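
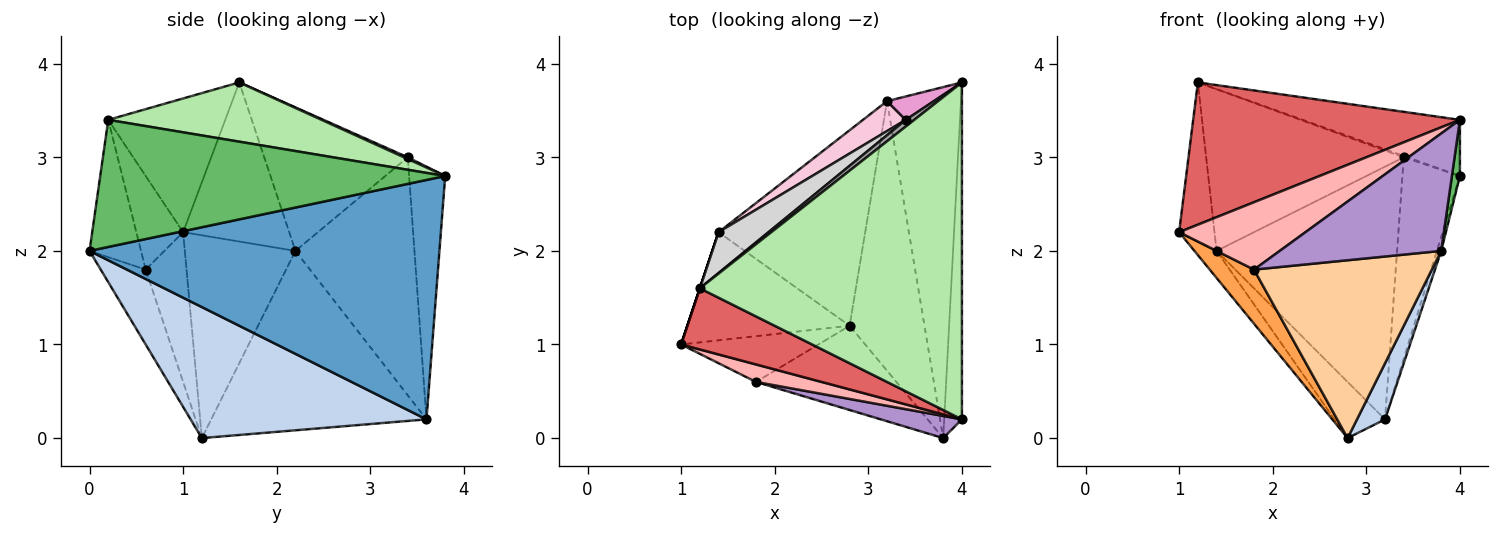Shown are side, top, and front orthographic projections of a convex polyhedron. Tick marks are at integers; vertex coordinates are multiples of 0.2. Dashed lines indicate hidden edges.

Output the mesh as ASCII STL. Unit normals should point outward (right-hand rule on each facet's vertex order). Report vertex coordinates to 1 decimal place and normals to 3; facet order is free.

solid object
 facet normal 0.955 0.012 -0.295
  outer loop
   vertex 3.2 3.6 0.2
   vertex 4.0 3.8 2.8
   vertex 3.8 0.0 2.0
  endloop
 endfacet
 facet normal 0.864 -0.103 -0.494
  outer loop
   vertex 3.2 3.6 0.2
   vertex 3.8 0.0 2.0
   vertex 2.8 1.2 0.0
  endloop
 endfacet
 facet normal -0.576 -0.624 -0.528
  outer loop
   vertex 1.8 0.6 1.8
   vertex 1.0 1.0 2.2
   vertex 2.8 1.2 0.0
  endloop
 endfacet
 facet normal -0.223 -0.881 -0.417
  outer loop
   vertex 1.8 0.6 1.8
   vertex 2.8 1.2 0.0
   vertex 3.8 0.0 2.0
  endloop
 endfacet
 facet normal 0.990 -0.023 -0.138
  outer loop
   vertex 4.0 0.2 3.4
   vertex 3.8 0.0 2.0
   vertex 4.0 3.8 2.8
  endloop
 endfacet
 facet normal 0.218 0.160 0.963
  outer loop
   vertex 4.0 0.2 3.4
   vertex 4.0 3.8 2.8
   vertex 1.2 1.6 3.8
  endloop
 endfacet
 facet normal -0.374 -0.852 0.366
  outer loop
   vertex 4.0 0.2 3.4
   vertex 1.2 1.6 3.8
   vertex 1.0 1.0 2.2
  endloop
 endfacet
 facet normal -0.337 -0.911 0.236
  outer loop
   vertex 4.0 0.2 3.4
   vertex 1.0 1.0 2.2
   vertex 1.8 0.6 1.8
  endloop
 endfacet
 facet normal -0.299 -0.938 0.177
  outer loop
   vertex 4.0 0.2 3.4
   vertex 1.8 0.6 1.8
   vertex 3.8 0.0 2.0
  endloop
 endfacet
 facet normal -0.772 0.154 -0.617
  outer loop
   vertex 1.4 2.2 2.0
   vertex 2.8 1.2 0.0
   vertex 1.0 1.0 2.2
  endloop
 endfacet
 facet normal -0.762 0.179 -0.623
  outer loop
   vertex 1.4 2.2 2.0
   vertex 3.2 3.6 0.2
   vertex 2.8 1.2 0.0
  endloop
 endfacet
 facet normal -0.949 0.316 0.000
  outer loop
   vertex 1.4 2.2 2.0
   vertex 1.0 1.0 2.2
   vertex 1.2 1.6 3.8
  endloop
 endfacet
 facet normal -0.529 0.843 0.098
  outer loop
   vertex 3.4 3.4 3.0
   vertex 4.0 3.8 2.8
   vertex 3.2 3.6 0.2
  endloop
 endfacet
 facet normal -0.548 0.831 0.098
  outer loop
   vertex 3.4 3.4 3.0
   vertex 3.2 3.6 0.2
   vertex 1.4 2.2 2.0
  endloop
 endfacet
 facet normal 0.192 0.192 0.962
  outer loop
   vertex 3.4 3.4 3.0
   vertex 1.2 1.6 3.8
   vertex 4.0 3.8 2.8
  endloop
 endfacet
 facet normal -0.576 0.793 0.200
  outer loop
   vertex 3.4 3.4 3.0
   vertex 1.4 2.2 2.0
   vertex 1.2 1.6 3.8
  endloop
 endfacet
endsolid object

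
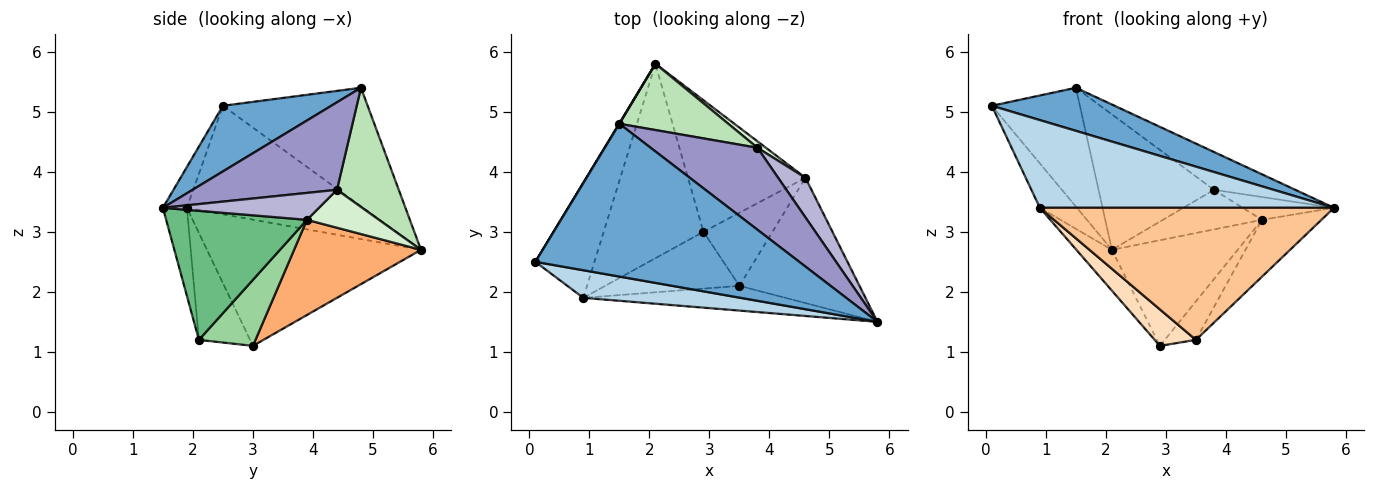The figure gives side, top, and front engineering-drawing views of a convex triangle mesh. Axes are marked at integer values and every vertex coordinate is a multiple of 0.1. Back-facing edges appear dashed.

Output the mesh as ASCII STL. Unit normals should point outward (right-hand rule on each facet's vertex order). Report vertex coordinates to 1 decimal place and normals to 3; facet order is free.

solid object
 facet normal 0.233 -0.264 0.936
  outer loop
   vertex 1.5 4.8 5.4
   vertex 0.1 2.5 5.1
   vertex 5.8 1.5 3.4
  endloop
 endfacet
 facet normal -0.854 0.520 0.003
  outer loop
   vertex 1.5 4.8 5.4
   vertex 2.1 5.8 2.7
   vertex 0.1 2.5 5.1
  endloop
 endfacet
 facet normal -0.078 -0.951 0.299
  outer loop
   vertex 0.9 1.9 3.4
   vertex 5.8 1.5 3.4
   vertex 0.1 2.5 5.1
  endloop
 endfacet
 facet normal -0.864 0.181 -0.470
  outer loop
   vertex 0.9 1.9 3.4
   vertex 0.1 2.5 5.1
   vertex 2.1 5.8 2.7
  endloop
 endfacet
 facet normal -0.778 0.129 -0.615
  outer loop
   vertex 0.9 1.9 3.4
   vertex 2.1 5.8 2.7
   vertex 2.9 3.0 1.1
  endloop
 endfacet
 facet normal 0.534 0.529 -0.659
  outer loop
   vertex 4.6 3.9 3.2
   vertex 2.9 3.0 1.1
   vertex 2.1 5.8 2.7
  endloop
 endfacet
 facet normal -0.080 -0.980 -0.184
  outer loop
   vertex 3.5 2.1 1.2
   vertex 5.8 1.5 3.4
   vertex 0.9 1.9 3.4
  endloop
 endfacet
 facet normal -0.557 -0.449 -0.699
  outer loop
   vertex 3.5 2.1 1.2
   vertex 0.9 1.9 3.4
   vertex 2.9 3.0 1.1
  endloop
 endfacet
 facet normal 0.699 0.296 -0.651
  outer loop
   vertex 3.5 2.1 1.2
   vertex 4.6 3.9 3.2
   vertex 5.8 1.5 3.4
  endloop
 endfacet
 facet normal 0.646 0.356 -0.675
  outer loop
   vertex 3.5 2.1 1.2
   vertex 2.9 3.0 1.1
   vertex 4.6 3.9 3.2
  endloop
 endfacet
 facet normal 0.434 0.809 0.396
  outer loop
   vertex 3.8 4.4 3.7
   vertex 2.1 5.8 2.7
   vertex 1.5 4.8 5.4
  endloop
 endfacet
 facet normal 0.583 0.802 0.131
  outer loop
   vertex 3.8 4.4 3.7
   vertex 4.6 3.9 3.2
   vertex 2.1 5.8 2.7
  endloop
 endfacet
 facet normal 0.597 0.336 0.728
  outer loop
   vertex 3.8 4.4 3.7
   vertex 1.5 4.8 5.4
   vertex 5.8 1.5 3.4
  endloop
 endfacet
 facet normal 0.649 0.380 0.659
  outer loop
   vertex 3.8 4.4 3.7
   vertex 5.8 1.5 3.4
   vertex 4.6 3.9 3.2
  endloop
 endfacet
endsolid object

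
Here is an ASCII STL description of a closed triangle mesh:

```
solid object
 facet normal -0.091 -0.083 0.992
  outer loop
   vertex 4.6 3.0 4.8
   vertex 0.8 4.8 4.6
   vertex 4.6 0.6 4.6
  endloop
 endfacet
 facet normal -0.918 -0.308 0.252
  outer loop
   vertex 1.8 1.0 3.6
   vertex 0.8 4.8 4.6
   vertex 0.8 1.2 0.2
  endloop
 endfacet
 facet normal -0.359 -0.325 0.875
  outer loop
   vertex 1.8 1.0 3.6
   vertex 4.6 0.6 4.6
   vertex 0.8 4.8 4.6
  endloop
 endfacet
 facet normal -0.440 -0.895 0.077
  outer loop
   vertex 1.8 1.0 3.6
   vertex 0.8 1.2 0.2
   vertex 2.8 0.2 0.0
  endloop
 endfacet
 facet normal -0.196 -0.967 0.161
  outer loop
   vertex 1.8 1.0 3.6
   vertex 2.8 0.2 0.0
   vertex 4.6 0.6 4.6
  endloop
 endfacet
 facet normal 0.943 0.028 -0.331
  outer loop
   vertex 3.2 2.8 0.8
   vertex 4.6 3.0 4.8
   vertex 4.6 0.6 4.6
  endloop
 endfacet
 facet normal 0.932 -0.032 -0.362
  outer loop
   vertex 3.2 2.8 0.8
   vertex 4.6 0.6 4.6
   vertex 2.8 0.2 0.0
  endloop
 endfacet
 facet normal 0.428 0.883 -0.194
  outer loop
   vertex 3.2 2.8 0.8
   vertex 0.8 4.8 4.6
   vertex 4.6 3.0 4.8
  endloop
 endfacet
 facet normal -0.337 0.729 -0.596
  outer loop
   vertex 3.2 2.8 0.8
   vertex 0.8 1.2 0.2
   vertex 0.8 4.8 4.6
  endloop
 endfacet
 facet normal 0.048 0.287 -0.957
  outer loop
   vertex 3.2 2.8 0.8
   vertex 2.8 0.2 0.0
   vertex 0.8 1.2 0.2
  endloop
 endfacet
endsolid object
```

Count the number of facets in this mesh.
10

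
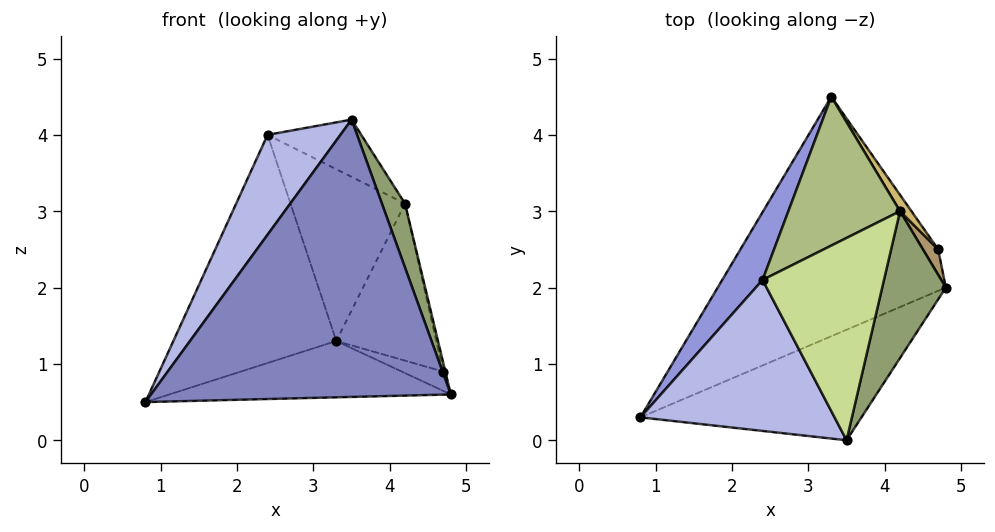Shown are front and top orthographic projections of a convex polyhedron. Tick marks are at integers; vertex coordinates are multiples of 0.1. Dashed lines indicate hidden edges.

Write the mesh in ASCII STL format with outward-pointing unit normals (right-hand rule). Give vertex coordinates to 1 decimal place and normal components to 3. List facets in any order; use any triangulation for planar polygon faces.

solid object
 facet normal -0.073 0.228 -0.971
  outer loop
   vertex 3.3 4.5 1.3
   vertex 4.8 2.0 0.6
   vertex 0.8 0.3 0.5
  endloop
 endfacet
 facet normal 0.375 -0.861 -0.343
  outer loop
   vertex 3.5 0.0 4.2
   vertex 0.8 0.3 0.5
   vertex 4.8 2.0 0.6
  endloop
 endfacet
 facet normal -0.862 0.486 0.144
  outer loop
   vertex 2.4 2.1 4.0
   vertex 3.3 4.5 1.3
   vertex 0.8 0.3 0.5
  endloop
 endfacet
 facet normal -0.769 -0.352 0.533
  outer loop
   vertex 2.4 2.1 4.0
   vertex 0.8 0.3 0.5
   vertex 3.5 0.0 4.2
  endloop
 endfacet
 facet normal 0.953 -0.121 0.277
  outer loop
   vertex 4.2 3.0 3.1
   vertex 3.5 0.0 4.2
   vertex 4.8 2.0 0.6
  endloop
 endfacet
 facet normal -0.050 0.755 0.654
  outer loop
   vertex 4.2 3.0 3.1
   vertex 3.3 4.5 1.3
   vertex 2.4 2.1 4.0
  endloop
 endfacet
 facet normal 0.326 0.257 0.910
  outer loop
   vertex 4.2 3.0 3.1
   vertex 2.4 2.1 4.0
   vertex 3.5 0.0 4.2
  endloop
 endfacet
 facet normal 0.537 0.510 -0.672
  outer loop
   vertex 4.7 2.5 0.9
   vertex 4.8 2.0 0.6
   vertex 3.3 4.5 1.3
  endloop
 endfacet
 facet normal 0.976 0.072 0.205
  outer loop
   vertex 4.7 2.5 0.9
   vertex 4.2 3.0 3.1
   vertex 4.8 2.0 0.6
  endloop
 endfacet
 facet normal 0.823 0.565 0.059
  outer loop
   vertex 4.7 2.5 0.9
   vertex 3.3 4.5 1.3
   vertex 4.2 3.0 3.1
  endloop
 endfacet
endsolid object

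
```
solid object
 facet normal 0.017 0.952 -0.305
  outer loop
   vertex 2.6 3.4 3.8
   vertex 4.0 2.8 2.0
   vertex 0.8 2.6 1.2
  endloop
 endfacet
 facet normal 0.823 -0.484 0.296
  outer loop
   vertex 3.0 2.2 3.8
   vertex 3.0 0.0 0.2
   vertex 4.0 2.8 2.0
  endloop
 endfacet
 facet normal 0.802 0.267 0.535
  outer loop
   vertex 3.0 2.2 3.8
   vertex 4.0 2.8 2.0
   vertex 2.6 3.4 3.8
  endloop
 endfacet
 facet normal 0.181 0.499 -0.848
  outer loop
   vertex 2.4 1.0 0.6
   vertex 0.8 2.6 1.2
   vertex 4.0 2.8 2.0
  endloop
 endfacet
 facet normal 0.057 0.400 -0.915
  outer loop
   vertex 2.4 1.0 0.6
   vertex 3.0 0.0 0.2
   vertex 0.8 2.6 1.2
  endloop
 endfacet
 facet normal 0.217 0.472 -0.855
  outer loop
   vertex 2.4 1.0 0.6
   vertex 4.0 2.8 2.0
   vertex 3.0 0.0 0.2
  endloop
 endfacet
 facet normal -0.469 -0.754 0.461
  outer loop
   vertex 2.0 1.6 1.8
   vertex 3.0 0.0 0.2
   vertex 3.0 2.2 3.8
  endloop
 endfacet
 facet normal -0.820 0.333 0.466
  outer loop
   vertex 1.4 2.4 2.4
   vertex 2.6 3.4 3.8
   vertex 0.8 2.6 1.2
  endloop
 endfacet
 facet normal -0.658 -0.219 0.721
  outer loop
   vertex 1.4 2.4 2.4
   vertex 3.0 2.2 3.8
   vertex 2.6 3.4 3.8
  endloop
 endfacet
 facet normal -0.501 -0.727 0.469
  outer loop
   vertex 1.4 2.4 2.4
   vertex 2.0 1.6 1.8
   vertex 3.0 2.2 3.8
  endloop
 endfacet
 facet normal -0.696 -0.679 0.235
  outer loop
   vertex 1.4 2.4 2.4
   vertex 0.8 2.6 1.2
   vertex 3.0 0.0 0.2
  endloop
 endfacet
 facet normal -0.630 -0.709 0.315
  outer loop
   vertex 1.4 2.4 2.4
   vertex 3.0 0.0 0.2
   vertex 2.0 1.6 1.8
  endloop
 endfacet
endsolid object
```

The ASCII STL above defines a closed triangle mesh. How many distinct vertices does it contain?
8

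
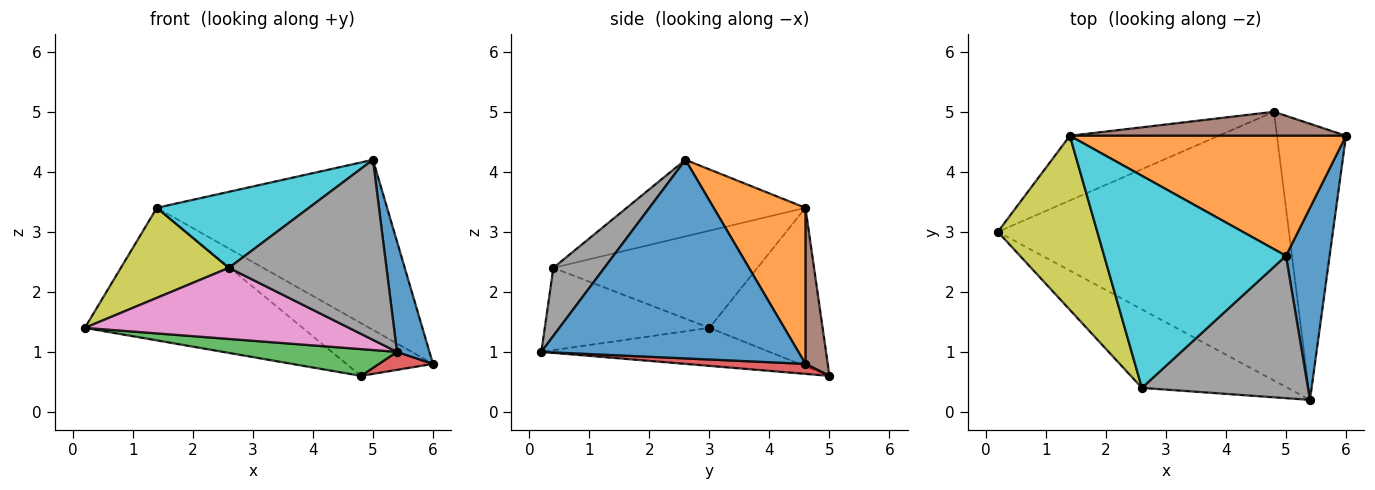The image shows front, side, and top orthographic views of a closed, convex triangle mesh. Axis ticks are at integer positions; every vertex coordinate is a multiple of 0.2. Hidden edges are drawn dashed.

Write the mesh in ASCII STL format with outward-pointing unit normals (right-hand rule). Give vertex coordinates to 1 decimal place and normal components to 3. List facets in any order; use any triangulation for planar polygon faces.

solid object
 facet normal 0.969 -0.122 0.213
  outer loop
   vertex 5.0 2.6 4.2
   vertex 5.4 0.2 1.0
   vertex 6.0 4.6 0.8
  endloop
 endfacet
 facet normal 0.310 0.777 0.548
  outer loop
   vertex 1.4 4.6 3.4
   vertex 5.0 2.6 4.2
   vertex 6.0 4.6 0.8
  endloop
 endfacet
 facet normal -0.129 -0.098 -0.987
  outer loop
   vertex 4.8 5.0 0.6
   vertex 5.4 0.2 1.0
   vertex 0.2 3.0 1.4
  endloop
 endfacet
 facet normal 0.143 -0.064 -0.988
  outer loop
   vertex 4.8 5.0 0.6
   vertex 6.0 4.6 0.8
   vertex 5.4 0.2 1.0
  endloop
 endfacet
 facet normal -0.423 0.814 -0.397
  outer loop
   vertex 4.8 5.0 0.6
   vertex 0.2 3.0 1.4
   vertex 1.4 4.6 3.4
  endloop
 endfacet
 facet normal 0.228 0.886 0.404
  outer loop
   vertex 4.8 5.0 0.6
   vertex 1.4 4.6 3.4
   vertex 6.0 4.6 0.8
  endloop
 endfacet
 facet normal -0.386 -0.619 -0.684
  outer loop
   vertex 2.6 0.4 2.4
   vertex 0.2 3.0 1.4
   vertex 5.4 0.2 1.0
  endloop
 endfacet
 facet normal 0.246 -0.760 0.601
  outer loop
   vertex 2.6 0.4 2.4
   vertex 5.4 0.2 1.0
   vertex 5.0 2.6 4.2
  endloop
 endfacet
 facet normal -0.655 -0.347 0.671
  outer loop
   vertex 2.6 0.4 2.4
   vertex 1.4 4.6 3.4
   vertex 0.2 3.0 1.4
  endloop
 endfacet
 facet normal -0.369 -0.314 0.875
  outer loop
   vertex 2.6 0.4 2.4
   vertex 5.0 2.6 4.2
   vertex 1.4 4.6 3.4
  endloop
 endfacet
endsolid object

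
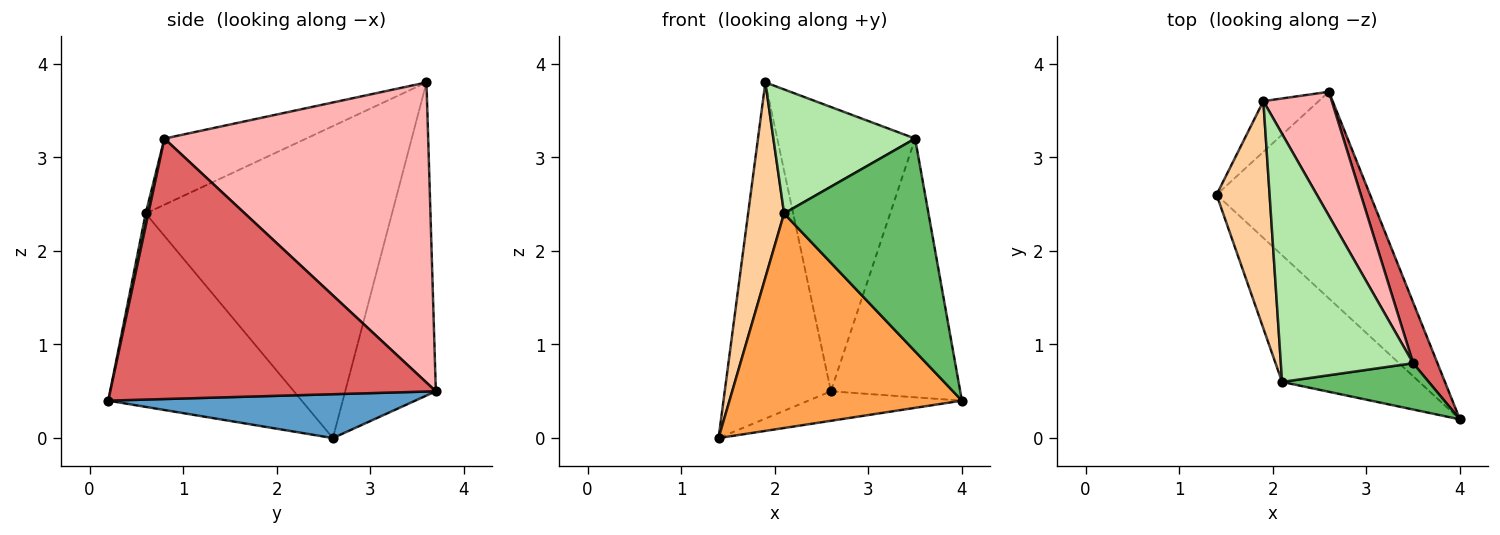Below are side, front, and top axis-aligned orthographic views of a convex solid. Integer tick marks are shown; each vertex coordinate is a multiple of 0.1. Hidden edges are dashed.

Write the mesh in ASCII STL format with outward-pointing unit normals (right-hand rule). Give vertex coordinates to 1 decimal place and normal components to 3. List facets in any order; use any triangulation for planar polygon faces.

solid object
 facet normal 0.272 0.136 -0.953
  outer loop
   vertex 2.6 3.7 0.5
   vertex 4.0 0.2 0.4
   vertex 1.4 2.6 0.0
  endloop
 endfacet
 facet normal -0.645 0.756 -0.114
  outer loop
   vertex 1.9 3.6 3.8
   vertex 2.6 3.7 0.5
   vertex 1.4 2.6 0.0
  endloop
 endfacet
 facet normal -0.582 -0.700 -0.413
  outer loop
   vertex 2.1 0.6 2.4
   vertex 1.4 2.6 0.0
   vertex 4.0 0.2 0.4
  endloop
 endfacet
 facet normal -0.976 -0.142 0.166
  outer loop
   vertex 2.1 0.6 2.4
   vertex 1.9 3.6 3.8
   vertex 1.4 2.6 0.0
  endloop
 endfacet
 facet normal 0.018 -0.977 0.213
  outer loop
   vertex 3.5 0.8 3.2
   vertex 2.1 0.6 2.4
   vertex 4.0 0.2 0.4
  endloop
 endfacet
 facet normal -0.408 -0.408 0.816
  outer loop
   vertex 3.5 0.8 3.2
   vertex 1.9 3.6 3.8
   vertex 2.1 0.6 2.4
  endloop
 endfacet
 facet normal 0.926 0.368 0.087
  outer loop
   vertex 3.5 0.8 3.2
   vertex 4.0 0.2 0.4
   vertex 2.6 3.7 0.5
  endloop
 endfacet
 facet normal 0.869 0.454 0.198
  outer loop
   vertex 3.5 0.8 3.2
   vertex 2.6 3.7 0.5
   vertex 1.9 3.6 3.8
  endloop
 endfacet
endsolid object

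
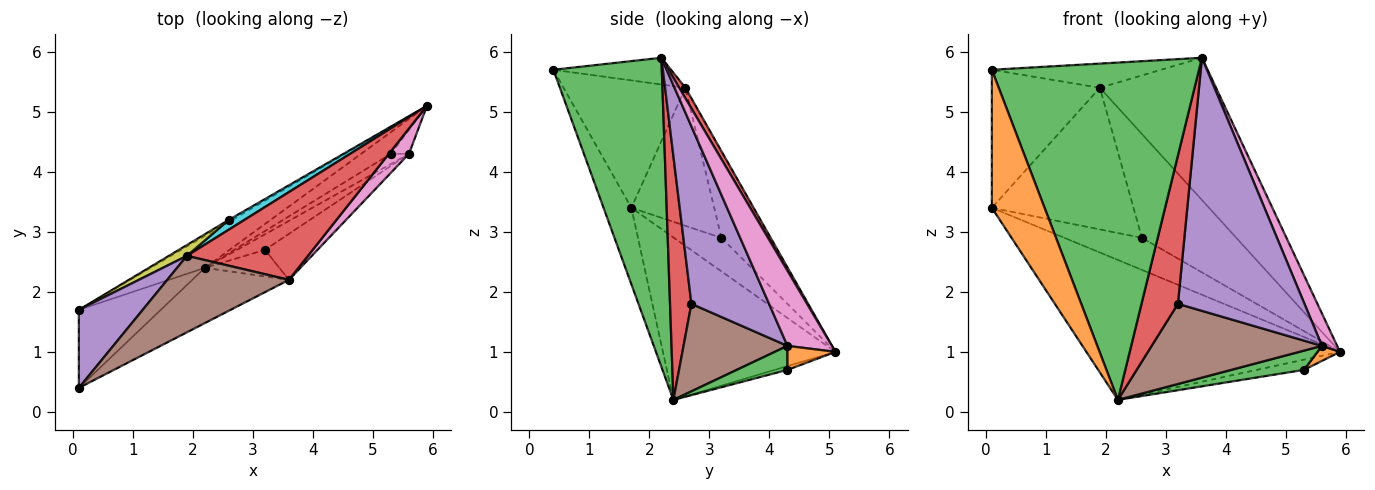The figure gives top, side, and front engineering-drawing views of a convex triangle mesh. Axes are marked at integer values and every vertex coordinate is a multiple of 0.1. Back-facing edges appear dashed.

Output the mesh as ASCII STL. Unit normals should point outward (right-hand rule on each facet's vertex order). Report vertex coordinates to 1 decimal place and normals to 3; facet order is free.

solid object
 facet normal -0.553 0.812 -0.185
  outer loop
   vertex 2.2 2.4 0.2
   vertex 0.1 1.7 3.4
   vertex 5.9 5.1 1.0
  endloop
 endfacet
 facet normal -0.418 -0.791 -0.447
  outer loop
   vertex 0.1 0.4 5.7
   vertex 0.1 1.7 3.4
   vertex 2.2 2.4 0.2
  endloop
 endfacet
 facet normal 0.459 -0.877 -0.144
  outer loop
   vertex 0.1 0.4 5.7
   vertex 2.2 2.4 0.2
   vertex 3.6 2.2 5.9
  endloop
 endfacet
 facet normal 0.046 0.850 0.525
  outer loop
   vertex 1.9 2.6 5.4
   vertex 3.6 2.2 5.9
   vertex 5.9 5.1 1.0
  endloop
 endfacet
 facet normal -0.701 0.621 0.351
  outer loop
   vertex 1.9 2.6 5.4
   vertex 0.1 1.7 3.4
   vertex 0.1 0.4 5.7
  endloop
 endfacet
 facet normal -0.205 0.295 0.933
  outer loop
   vertex 1.9 2.6 5.4
   vertex 0.1 0.4 5.7
   vertex 3.6 2.2 5.9
  endloop
 endfacet
 facet normal 0.917 -0.313 0.245
  outer loop
   vertex 5.6 4.3 1.1
   vertex 5.9 5.1 1.0
   vertex 3.6 2.2 5.9
  endloop
 endfacet
 facet normal -0.522 0.851 -0.055
  outer loop
   vertex 2.6 3.2 2.9
   vertex 5.9 5.1 1.0
   vertex 0.1 1.7 3.4
  endloop
 endfacet
 facet normal -0.504 0.861 0.066
  outer loop
   vertex 2.6 3.2 2.9
   vertex 0.1 1.7 3.4
   vertex 1.9 2.6 5.4
  endloop
 endfacet
 facet normal -0.461 0.884 0.083
  outer loop
   vertex 2.6 3.2 2.9
   vertex 1.9 2.6 5.4
   vertex 5.9 5.1 1.0
  endloop
 endfacet
 facet normal -0.114 0.423 -0.899
  outer loop
   vertex 5.3 4.3 0.7
   vertex 2.2 2.4 0.2
   vertex 5.9 5.1 1.0
  endloop
 endfacet
 facet normal 0.749 -0.351 -0.562
  outer loop
   vertex 5.3 4.3 0.7
   vertex 5.9 5.1 1.0
   vertex 5.6 4.3 1.1
  endloop
 endfacet
 facet normal 0.526 -0.754 -0.394
  outer loop
   vertex 5.3 4.3 0.7
   vertex 5.6 4.3 1.1
   vertex 2.2 2.4 0.2
  endloop
 endfacet
 facet normal 0.500 -0.852 -0.153
  outer loop
   vertex 3.2 2.7 1.8
   vertex 3.6 2.2 5.9
   vertex 2.2 2.4 0.2
  endloop
 endfacet
 facet normal 0.517 -0.842 -0.153
  outer loop
   vertex 3.2 2.7 1.8
   vertex 5.6 4.3 1.1
   vertex 3.6 2.2 5.9
  endloop
 endfacet
 facet normal 0.514 -0.842 -0.163
  outer loop
   vertex 3.2 2.7 1.8
   vertex 2.2 2.4 0.2
   vertex 5.6 4.3 1.1
  endloop
 endfacet
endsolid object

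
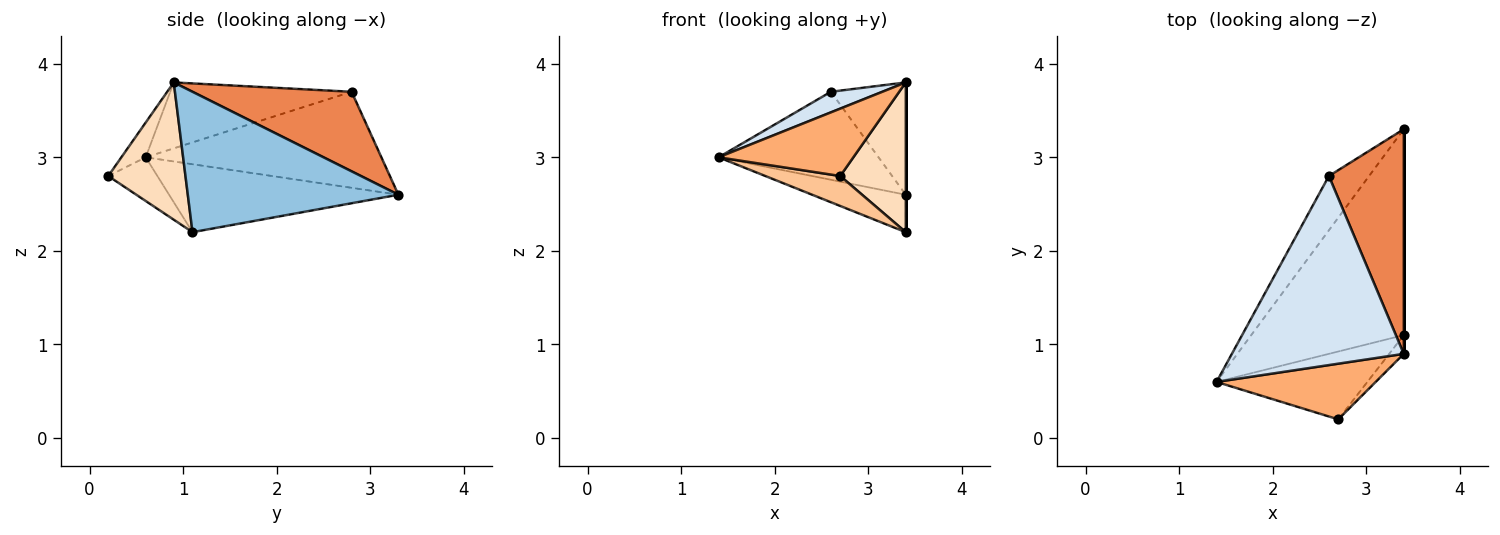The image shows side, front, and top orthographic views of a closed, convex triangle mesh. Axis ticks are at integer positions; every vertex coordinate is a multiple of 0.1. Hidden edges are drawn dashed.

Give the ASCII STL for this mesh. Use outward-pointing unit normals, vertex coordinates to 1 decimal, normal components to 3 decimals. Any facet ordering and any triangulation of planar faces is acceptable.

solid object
 facet normal -0.401 0.164 -0.901
  outer loop
   vertex 3.4 1.1 2.2
   vertex 1.4 0.6 3.0
   vertex 3.4 3.3 2.6
  endloop
 endfacet
 facet normal 1.000 0.000 0.000
  outer loop
   vertex 3.4 1.1 2.2
   vertex 3.4 3.3 2.6
   vertex 3.4 0.9 3.8
  endloop
 endfacet
 facet normal -0.782 0.531 -0.327
  outer loop
   vertex 2.6 2.8 3.7
   vertex 3.4 3.3 2.6
   vertex 1.4 0.6 3.0
  endloop
 endfacet
 facet normal -0.356 -0.101 0.929
  outer loop
   vertex 2.6 2.8 3.7
   vertex 1.4 0.6 3.0
   vertex 3.4 0.9 3.8
  endloop
 endfacet
 facet normal 0.689 0.324 0.648
  outer loop
   vertex 2.6 2.8 3.7
   vertex 3.4 0.9 3.8
   vertex 3.4 3.3 2.6
  endloop
 endfacet
 facet normal -0.138 -0.763 0.631
  outer loop
   vertex 2.7 0.2 2.8
   vertex 3.4 0.9 3.8
   vertex 1.4 0.6 3.0
  endloop
 endfacet
 facet normal -0.256 -0.390 -0.884
  outer loop
   vertex 2.7 0.2 2.8
   vertex 1.4 0.6 3.0
   vertex 3.4 1.1 2.2
  endloop
 endfacet
 facet normal 0.760 -0.645 -0.081
  outer loop
   vertex 2.7 0.2 2.8
   vertex 3.4 1.1 2.2
   vertex 3.4 0.9 3.8
  endloop
 endfacet
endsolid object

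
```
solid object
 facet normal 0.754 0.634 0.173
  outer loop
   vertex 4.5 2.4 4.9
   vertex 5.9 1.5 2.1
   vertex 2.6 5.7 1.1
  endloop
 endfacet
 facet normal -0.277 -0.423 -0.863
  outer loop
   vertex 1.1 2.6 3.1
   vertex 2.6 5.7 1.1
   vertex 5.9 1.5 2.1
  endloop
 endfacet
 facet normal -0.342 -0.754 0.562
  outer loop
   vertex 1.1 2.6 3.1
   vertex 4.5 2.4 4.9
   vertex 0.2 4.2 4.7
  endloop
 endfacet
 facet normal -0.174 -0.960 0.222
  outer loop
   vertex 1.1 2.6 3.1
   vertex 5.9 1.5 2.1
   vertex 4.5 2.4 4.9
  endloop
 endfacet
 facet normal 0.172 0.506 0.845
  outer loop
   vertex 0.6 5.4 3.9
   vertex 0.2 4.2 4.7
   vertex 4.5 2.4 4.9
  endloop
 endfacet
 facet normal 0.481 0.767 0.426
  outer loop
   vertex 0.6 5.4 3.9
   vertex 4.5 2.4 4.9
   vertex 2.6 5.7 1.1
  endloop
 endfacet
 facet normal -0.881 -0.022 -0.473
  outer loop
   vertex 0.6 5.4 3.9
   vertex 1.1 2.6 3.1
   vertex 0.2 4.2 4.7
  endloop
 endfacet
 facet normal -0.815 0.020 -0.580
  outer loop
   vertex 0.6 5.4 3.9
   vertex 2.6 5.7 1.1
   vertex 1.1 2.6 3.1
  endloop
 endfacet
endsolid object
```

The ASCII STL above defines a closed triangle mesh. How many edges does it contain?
12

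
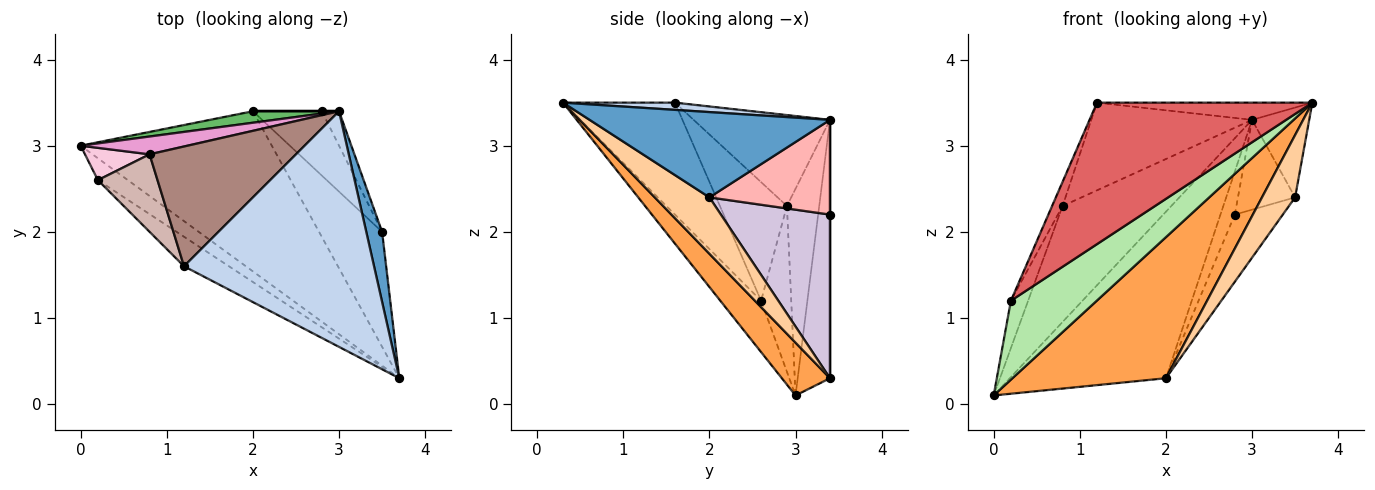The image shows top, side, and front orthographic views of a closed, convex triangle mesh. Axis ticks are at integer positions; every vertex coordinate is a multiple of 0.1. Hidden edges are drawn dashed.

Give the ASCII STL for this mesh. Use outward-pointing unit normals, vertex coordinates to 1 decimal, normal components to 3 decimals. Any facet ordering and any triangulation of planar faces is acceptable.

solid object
 facet normal 0.957 0.228 0.178
  outer loop
   vertex 3.5 2.0 2.4
   vertex 3.0 3.4 3.3
   vertex 3.7 0.3 3.5
  endloop
 endfacet
 facet normal 0.038 0.073 0.997
  outer loop
   vertex 1.2 1.6 3.5
   vertex 3.7 0.3 3.5
   vertex 3.0 3.4 3.3
  endloop
 endfacet
 facet normal 0.203 -0.647 -0.735
  outer loop
   vertex 2.0 3.4 0.3
   vertex 3.7 0.3 3.5
   vertex 0.0 3.0 0.1
  endloop
 endfacet
 facet normal 0.618 -0.375 -0.691
  outer loop
   vertex 2.0 3.4 0.3
   vertex 3.5 2.0 2.4
   vertex 3.7 0.3 3.5
  endloop
 endfacet
 facet normal -0.202 0.977 0.067
  outer loop
   vertex 2.0 3.4 0.3
   vertex 0.0 3.0 0.1
   vertex 3.0 3.4 3.3
  endloop
 endfacet
 facet normal -0.416 -0.876 -0.243
  outer loop
   vertex 0.2 2.6 1.2
   vertex 0.0 3.0 0.1
   vertex 3.7 0.3 3.5
  endloop
 endfacet
 facet normal -0.454 -0.872 -0.182
  outer loop
   vertex 0.2 2.6 1.2
   vertex 3.7 0.3 3.5
   vertex 1.2 1.6 3.5
  endloop
 endfacet
 facet normal 0.892 0.423 -0.162
  outer loop
   vertex 2.8 3.4 2.2
   vertex 3.0 3.4 3.3
   vertex 3.5 2.0 2.4
  endloop
 endfacet
 facet normal 0.000 1.000 0.000
  outer loop
   vertex 2.8 3.4 2.2
   vertex 2.0 3.4 0.3
   vertex 3.0 3.4 3.3
  endloop
 endfacet
 facet normal 0.854 0.376 -0.360
  outer loop
   vertex 2.8 3.4 2.2
   vertex 3.5 2.0 2.4
   vertex 2.0 3.4 0.3
  endloop
 endfacet
 facet normal -0.448 0.528 0.721
  outer loop
   vertex 0.8 2.9 2.3
   vertex 1.2 1.6 3.5
   vertex 3.0 3.4 3.3
  endloop
 endfacet
 facet normal -0.885 0.138 0.445
  outer loop
   vertex 0.8 2.9 2.3
   vertex 0.2 2.6 1.2
   vertex 1.2 1.6 3.5
  endloop
 endfacet
 facet normal -0.282 0.948 0.146
  outer loop
   vertex 0.8 2.9 2.3
   vertex 3.0 3.4 3.3
   vertex 0.0 3.0 0.1
  endloop
 endfacet
 facet normal -0.822 0.470 0.320
  outer loop
   vertex 0.8 2.9 2.3
   vertex 0.0 3.0 0.1
   vertex 0.2 2.6 1.2
  endloop
 endfacet
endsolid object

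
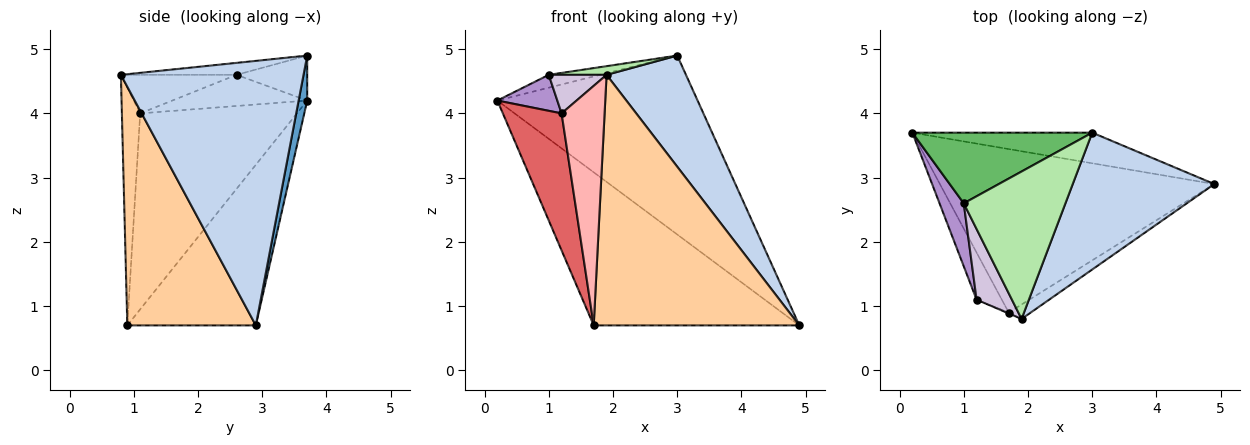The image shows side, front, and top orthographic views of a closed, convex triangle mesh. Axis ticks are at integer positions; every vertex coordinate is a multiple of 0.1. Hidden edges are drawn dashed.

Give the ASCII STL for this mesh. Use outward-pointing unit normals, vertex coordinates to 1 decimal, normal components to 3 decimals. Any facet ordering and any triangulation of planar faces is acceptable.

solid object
 facet normal 0.042 0.985 -0.169
  outer loop
   vertex 3.0 3.7 4.9
   vertex 4.9 2.9 0.7
   vertex 0.2 3.7 4.2
  endloop
 endfacet
 facet normal 0.823 -0.358 0.441
  outer loop
   vertex 3.0 3.7 4.9
   vertex 1.9 0.8 4.6
   vertex 4.9 2.9 0.7
  endloop
 endfacet
 facet normal -0.393 0.629 -0.671
  outer loop
   vertex 1.7 0.9 0.7
   vertex 0.2 3.7 4.2
   vertex 4.9 2.9 0.7
  endloop
 endfacet
 facet normal 0.529 -0.847 -0.049
  outer loop
   vertex 1.7 0.9 0.7
   vertex 4.9 2.9 0.7
   vertex 1.9 0.8 4.6
  endloop
 endfacet
 facet normal -0.239 0.174 0.955
  outer loop
   vertex 1.0 2.6 4.6
   vertex 3.0 3.7 4.9
   vertex 0.2 3.7 4.2
  endloop
 endfacet
 facet normal -0.117 -0.058 0.991
  outer loop
   vertex 1.0 2.6 4.6
   vertex 1.9 0.8 4.6
   vertex 3.0 3.7 4.9
  endloop
 endfacet
 facet normal -0.930 -0.348 -0.120
  outer loop
   vertex 1.2 1.1 4.0
   vertex 0.2 3.7 4.2
   vertex 1.7 0.9 0.7
  endloop
 endfacet
 facet normal -0.391 -0.920 -0.004
  outer loop
   vertex 1.2 1.1 4.0
   vertex 1.7 0.9 0.7
   vertex 1.9 0.8 4.6
  endloop
 endfacet
 facet normal -0.745 -0.331 0.579
  outer loop
   vertex 1.2 1.1 4.0
   vertex 1.0 2.6 4.6
   vertex 0.2 3.7 4.2
  endloop
 endfacet
 facet normal -0.692 -0.346 0.634
  outer loop
   vertex 1.2 1.1 4.0
   vertex 1.9 0.8 4.6
   vertex 1.0 2.6 4.6
  endloop
 endfacet
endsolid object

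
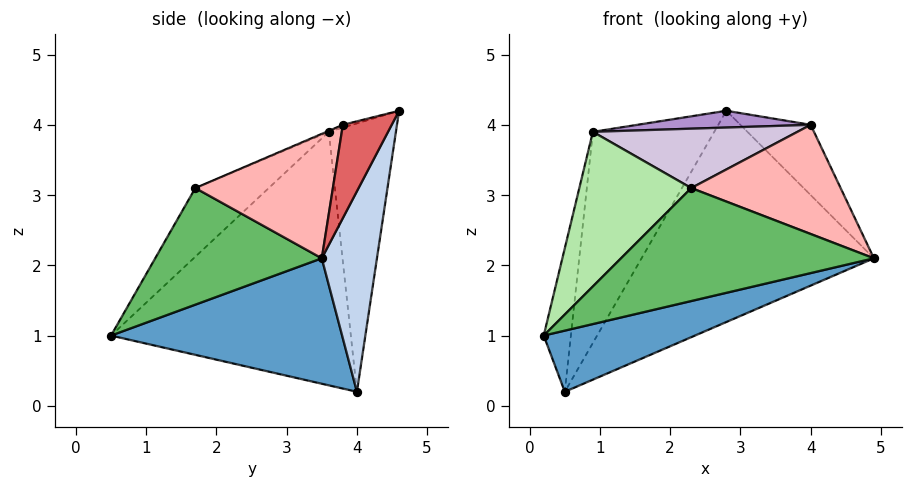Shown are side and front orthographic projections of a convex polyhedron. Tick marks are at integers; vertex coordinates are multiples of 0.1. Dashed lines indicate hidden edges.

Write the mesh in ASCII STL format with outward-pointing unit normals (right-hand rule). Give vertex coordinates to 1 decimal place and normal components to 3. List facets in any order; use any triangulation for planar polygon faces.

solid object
 facet normal 0.362 -0.237 -0.901
  outer loop
   vertex 0.5 4.0 0.2
   vertex 4.9 3.5 2.1
   vertex 0.2 0.5 1.0
  endloop
 endfacet
 facet normal 0.222 0.937 -0.268
  outer loop
   vertex 2.8 4.6 4.2
   vertex 4.9 3.5 2.1
   vertex 0.5 4.0 0.2
  endloop
 endfacet
 facet normal -0.987 0.112 0.119
  outer loop
   vertex 0.9 3.6 3.9
   vertex 0.5 4.0 0.2
   vertex 0.2 0.5 1.0
  endloop
 endfacet
 facet normal -0.479 0.866 0.145
  outer loop
   vertex 0.9 3.6 3.9
   vertex 2.8 4.6 4.2
   vertex 0.5 4.0 0.2
  endloop
 endfacet
 facet normal 0.549 -0.833 -0.073
  outer loop
   vertex 2.3 1.7 3.1
   vertex 0.2 0.5 1.0
   vertex 4.9 3.5 2.1
  endloop
 endfacet
 facet normal -0.383 -0.584 0.716
  outer loop
   vertex 2.3 1.7 3.1
   vertex 0.9 3.6 3.9
   vertex 0.2 0.5 1.0
  endloop
 endfacet
 facet normal 0.565 0.813 0.139
  outer loop
   vertex 4.0 3.8 4.0
   vertex 4.9 3.5 2.1
   vertex 2.8 4.6 4.2
  endloop
 endfacet
 facet normal 0.621 -0.674 0.400
  outer loop
   vertex 4.0 3.8 4.0
   vertex 2.3 1.7 3.1
   vertex 4.9 3.5 2.1
  endloop
 endfacet
 facet normal -0.014 -0.262 0.965
  outer loop
   vertex 4.0 3.8 4.0
   vertex 2.8 4.6 4.2
   vertex 0.9 3.6 3.9
  endloop
 endfacet
 facet normal -0.004 -0.391 0.920
  outer loop
   vertex 4.0 3.8 4.0
   vertex 0.9 3.6 3.9
   vertex 2.3 1.7 3.1
  endloop
 endfacet
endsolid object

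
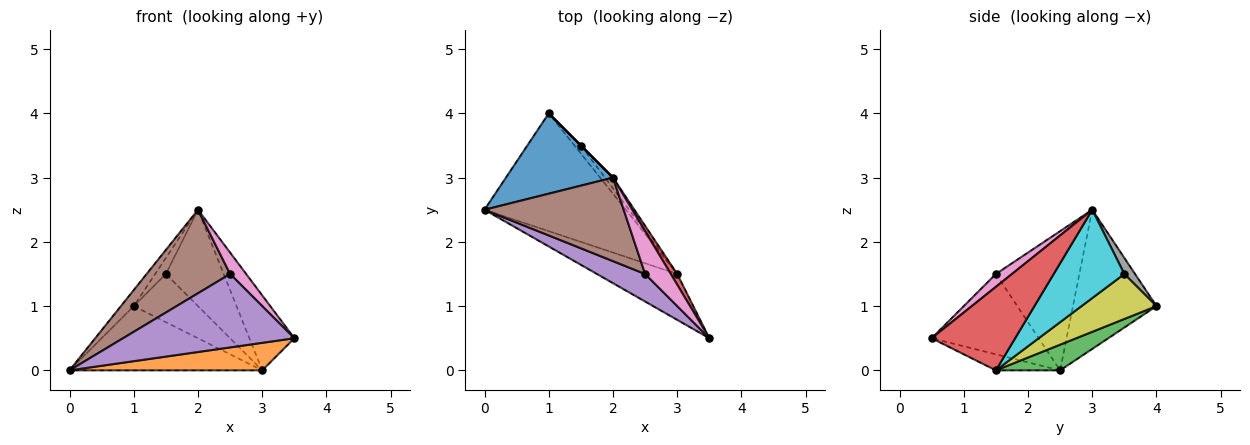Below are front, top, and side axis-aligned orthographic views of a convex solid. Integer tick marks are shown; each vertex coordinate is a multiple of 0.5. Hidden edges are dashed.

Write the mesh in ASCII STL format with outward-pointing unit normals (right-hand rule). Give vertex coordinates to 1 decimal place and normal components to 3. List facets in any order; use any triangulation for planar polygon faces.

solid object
 facet normal -0.787 0.121 0.605
  outer loop
   vertex 2.0 3.0 2.5
   vertex 1.0 4.0 1.0
   vertex 0.0 2.5 0.0
  endloop
 endfacet
 facet normal -0.169 -0.507 -0.845
  outer loop
   vertex 3.0 1.5 0.0
   vertex 3.5 0.5 0.5
   vertex 0.0 2.5 0.0
  endloop
 endfacet
 facet normal 0.158 0.473 -0.867
  outer loop
   vertex 3.0 1.5 0.0
   vertex 0.0 2.5 0.0
   vertex 1.0 4.0 1.0
  endloop
 endfacet
 facet normal 0.878 0.473 0.068
  outer loop
   vertex 3.0 1.5 0.0
   vertex 2.0 3.0 2.5
   vertex 3.5 0.5 0.5
  endloop
 endfacet
 facet normal -0.505 -0.808 0.303
  outer loop
   vertex 2.5 1.5 1.5
   vertex 0.0 2.5 0.0
   vertex 3.5 0.5 0.5
  endloop
 endfacet
 facet normal -0.577 -0.577 0.577
  outer loop
   vertex 2.5 1.5 1.5
   vertex 2.0 3.0 2.5
   vertex 0.0 2.5 0.0
  endloop
 endfacet
 facet normal 0.408 -0.408 0.816
  outer loop
   vertex 2.5 1.5 1.5
   vertex 3.5 0.5 0.5
   vertex 2.0 3.0 2.5
  endloop
 endfacet
 facet normal 0.707 0.707 0.000
  outer loop
   vertex 1.5 3.5 1.5
   vertex 1.0 4.0 1.0
   vertex 2.0 3.0 2.5
  endloop
 endfacet
 facet normal 0.755 0.647 -0.108
  outer loop
   vertex 1.5 3.5 1.5
   vertex 3.0 1.5 0.0
   vertex 1.0 4.0 1.0
  endloop
 endfacet
 facet normal 0.772 0.632 -0.070
  outer loop
   vertex 1.5 3.5 1.5
   vertex 2.0 3.0 2.5
   vertex 3.0 1.5 0.0
  endloop
 endfacet
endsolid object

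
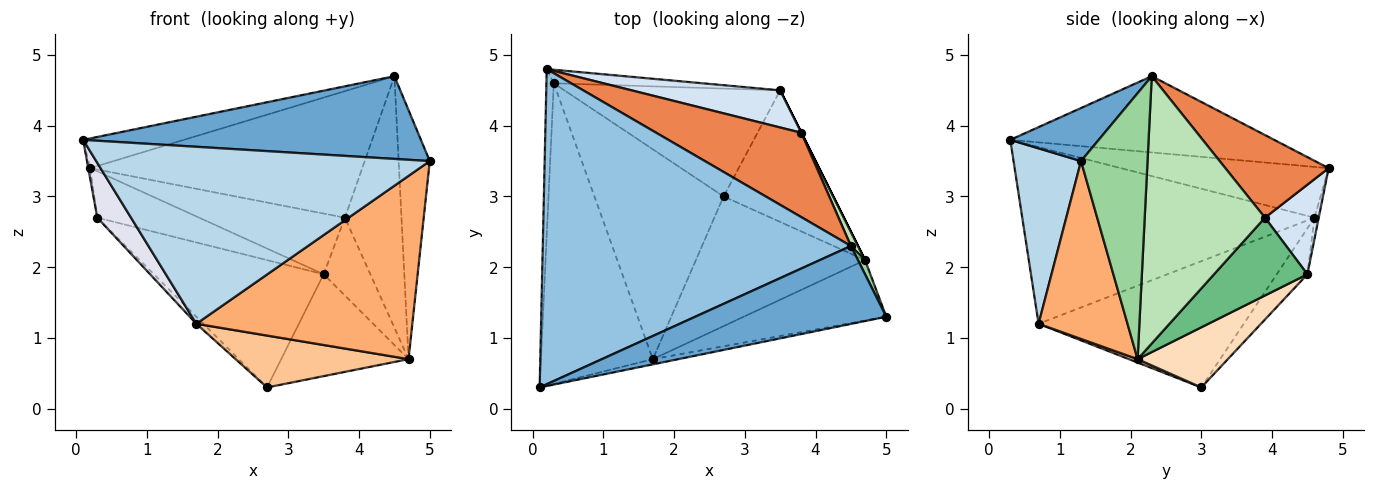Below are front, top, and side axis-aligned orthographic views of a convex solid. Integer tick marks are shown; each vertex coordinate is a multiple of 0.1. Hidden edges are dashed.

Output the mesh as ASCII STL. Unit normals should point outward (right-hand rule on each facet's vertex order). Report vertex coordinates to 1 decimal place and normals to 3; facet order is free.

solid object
 facet normal 0.187 -0.715 0.674
  outer loop
   vertex 4.5 2.3 4.7
   vertex 0.1 0.3 3.8
   vertex 5.0 1.3 3.5
  endloop
 endfacet
 facet normal -0.239 0.091 0.967
  outer loop
   vertex 4.5 2.3 4.7
   vertex 0.2 4.8 3.4
   vertex 0.1 0.3 3.8
  endloop
 endfacet
 facet normal 0.198 -0.980 -0.029
  outer loop
   vertex 1.7 0.7 1.2
   vertex 5.0 1.3 3.5
   vertex 0.1 0.3 3.8
  endloop
 endfacet
 facet normal 0.300 0.814 0.498
  outer loop
   vertex 3.8 3.9 2.7
   vertex 3.5 4.5 1.9
   vertex 0.2 4.8 3.4
  endloop
 endfacet
 facet normal 0.301 0.793 0.529
  outer loop
   vertex 3.8 3.9 2.7
   vertex 0.2 4.8 3.4
   vertex 4.5 2.3 4.7
  endloop
 endfacet
 facet normal 0.364 -0.884 -0.292
  outer loop
   vertex 4.7 2.1 0.7
   vertex 5.0 1.3 3.5
   vertex 1.7 0.7 1.2
  endloop
 endfacet
 facet normal 0.019 -0.371 -0.928
  outer loop
   vertex 4.7 2.1 0.7
   vertex 1.7 0.7 1.2
   vertex 2.7 3.0 0.3
  endloop
 endfacet
 facet normal 0.398 0.562 -0.725
  outer loop
   vertex 4.7 2.1 0.7
   vertex 2.7 3.0 0.3
   vertex 3.5 4.5 1.9
  endloop
 endfacet
 facet normal 0.894 0.447 0.000
  outer loop
   vertex 4.7 2.1 0.7
   vertex 3.5 4.5 1.9
   vertex 3.8 3.9 2.7
  endloop
 endfacet
 facet normal 0.905 0.424 0.024
  outer loop
   vertex 4.7 2.1 0.7
   vertex 4.5 2.3 4.7
   vertex 5.0 1.3 3.5
  endloop
 endfacet
 facet normal 0.905 0.426 0.024
  outer loop
   vertex 4.7 2.1 0.7
   vertex 3.8 3.9 2.7
   vertex 4.5 2.3 4.7
  endloop
 endfacet
 facet normal -0.699 0.024 -0.715
  outer loop
   vertex 0.3 4.6 2.7
   vertex 2.7 3.0 0.3
   vertex 1.7 0.7 1.2
  endloop
 endfacet
 facet normal -0.040 0.959 -0.280
  outer loop
   vertex 0.3 4.6 2.7
   vertex 0.2 4.8 3.4
   vertex 3.5 4.5 1.9
  endloop
 endfacet
 facet normal -0.136 0.756 -0.640
  outer loop
   vertex 0.3 4.6 2.7
   vertex 3.5 4.5 1.9
   vertex 2.7 3.0 0.3
  endloop
 endfacet
 facet normal -0.990 0.009 -0.144
  outer loop
   vertex 0.3 4.6 2.7
   vertex 0.1 0.3 3.8
   vertex 0.2 4.8 3.4
  endloop
 endfacet
 facet normal -0.841 -0.097 -0.532
  outer loop
   vertex 0.3 4.6 2.7
   vertex 1.7 0.7 1.2
   vertex 0.1 0.3 3.8
  endloop
 endfacet
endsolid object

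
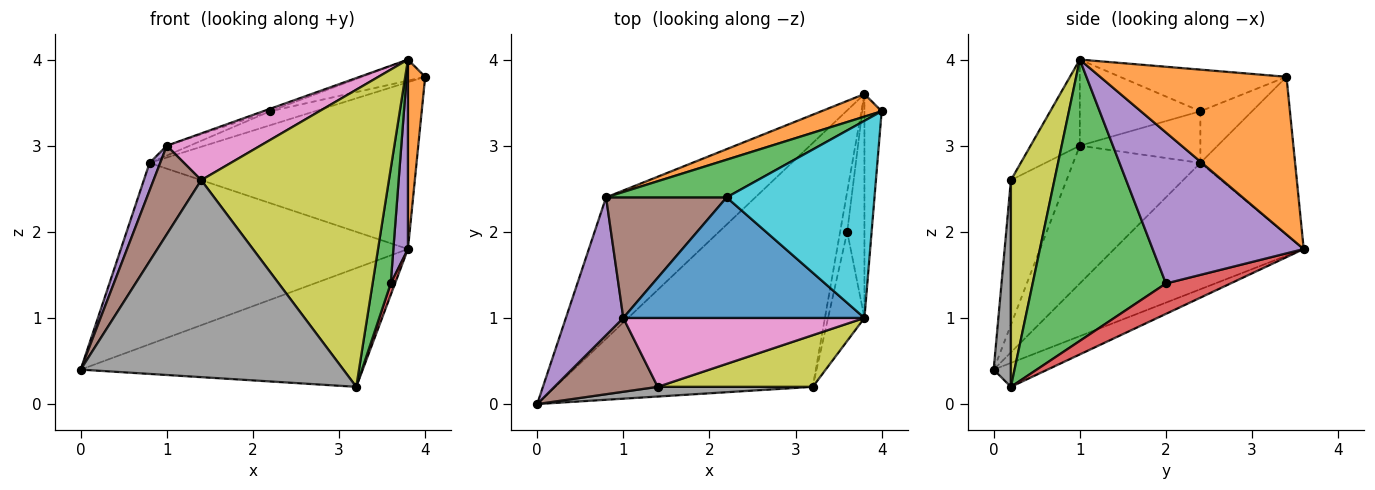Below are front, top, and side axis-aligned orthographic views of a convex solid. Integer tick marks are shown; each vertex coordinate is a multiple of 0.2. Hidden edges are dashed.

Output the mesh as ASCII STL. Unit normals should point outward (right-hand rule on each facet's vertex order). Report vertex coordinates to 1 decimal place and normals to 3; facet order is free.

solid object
 facet normal -0.083 0.436 -0.896
  outer loop
   vertex 3.8 3.6 1.8
   vertex 3.2 0.2 0.2
   vertex 0.0 0.0 0.4
  endloop
 endfacet
 facet normal 0.990 -0.092 -0.108
  outer loop
   vertex 3.8 3.6 1.8
   vertex 4.0 3.4 3.8
   vertex 3.8 1.0 4.0
  endloop
 endfacet
 facet normal 0.983 -0.134 -0.127
  outer loop
   vertex 3.6 2.0 1.4
   vertex 3.8 1.0 4.0
   vertex 3.2 0.2 0.2
  endloop
 endfacet
 facet normal 0.972 -0.065 -0.227
  outer loop
   vertex 3.6 2.0 1.4
   vertex 3.2 0.2 0.2
   vertex 3.8 3.6 1.8
  endloop
 endfacet
 facet normal 0.989 -0.095 -0.113
  outer loop
   vertex 3.6 2.0 1.4
   vertex 3.8 3.6 1.8
   vertex 3.8 1.0 4.0
  endloop
 endfacet
 facet normal -0.667 -0.572 0.477
  outer loop
   vertex 1.4 0.2 2.6
   vertex 1.0 1.0 3.0
   vertex 0.0 0.0 0.4
  endloop
 endfacet
 facet normal -0.283 -0.538 0.794
  outer loop
   vertex 1.4 0.2 2.6
   vertex 3.8 1.0 4.0
   vertex 1.0 1.0 3.0
  endloop
 endfacet
 facet normal 0.065 -0.997 0.049
  outer loop
   vertex 1.4 0.2 2.6
   vertex 0.0 0.0 0.4
   vertex 3.2 0.2 0.2
  endloop
 endfacet
 facet normal 0.223 -0.960 0.167
  outer loop
   vertex 1.4 0.2 2.6
   vertex 3.2 0.2 0.2
   vertex 3.8 1.0 4.0
  endloop
 endfacet
 facet normal -0.270 0.102 0.958
  outer loop
   vertex 2.2 2.4 3.4
   vertex 3.8 1.0 4.0
   vertex 4.0 3.4 3.8
  endloop
 endfacet
 facet normal -0.336 0.019 0.942
  outer loop
   vertex 2.2 2.4 3.4
   vertex 1.0 1.0 3.0
   vertex 3.8 1.0 4.0
  endloop
 endfacet
 facet normal -0.332 0.935 0.127
  outer loop
   vertex 0.8 2.4 2.8
   vertex 4.0 3.4 3.8
   vertex 3.8 3.6 1.8
  endloop
 endfacet
 facet normal -0.373 0.323 0.870
  outer loop
   vertex 0.8 2.4 2.8
   vertex 2.2 2.4 3.4
   vertex 4.0 3.4 3.8
  endloop
 endfacet
 facet normal -0.462 0.699 -0.546
  outer loop
   vertex 0.8 2.4 2.8
   vertex 3.8 3.6 1.8
   vertex 0.0 0.0 0.4
  endloop
 endfacet
 facet normal -0.920 -0.077 0.383
  outer loop
   vertex 0.8 2.4 2.8
   vertex 0.0 0.0 0.4
   vertex 1.0 1.0 3.0
  endloop
 endfacet
 facet normal -0.393 0.075 0.917
  outer loop
   vertex 0.8 2.4 2.8
   vertex 1.0 1.0 3.0
   vertex 2.2 2.4 3.4
  endloop
 endfacet
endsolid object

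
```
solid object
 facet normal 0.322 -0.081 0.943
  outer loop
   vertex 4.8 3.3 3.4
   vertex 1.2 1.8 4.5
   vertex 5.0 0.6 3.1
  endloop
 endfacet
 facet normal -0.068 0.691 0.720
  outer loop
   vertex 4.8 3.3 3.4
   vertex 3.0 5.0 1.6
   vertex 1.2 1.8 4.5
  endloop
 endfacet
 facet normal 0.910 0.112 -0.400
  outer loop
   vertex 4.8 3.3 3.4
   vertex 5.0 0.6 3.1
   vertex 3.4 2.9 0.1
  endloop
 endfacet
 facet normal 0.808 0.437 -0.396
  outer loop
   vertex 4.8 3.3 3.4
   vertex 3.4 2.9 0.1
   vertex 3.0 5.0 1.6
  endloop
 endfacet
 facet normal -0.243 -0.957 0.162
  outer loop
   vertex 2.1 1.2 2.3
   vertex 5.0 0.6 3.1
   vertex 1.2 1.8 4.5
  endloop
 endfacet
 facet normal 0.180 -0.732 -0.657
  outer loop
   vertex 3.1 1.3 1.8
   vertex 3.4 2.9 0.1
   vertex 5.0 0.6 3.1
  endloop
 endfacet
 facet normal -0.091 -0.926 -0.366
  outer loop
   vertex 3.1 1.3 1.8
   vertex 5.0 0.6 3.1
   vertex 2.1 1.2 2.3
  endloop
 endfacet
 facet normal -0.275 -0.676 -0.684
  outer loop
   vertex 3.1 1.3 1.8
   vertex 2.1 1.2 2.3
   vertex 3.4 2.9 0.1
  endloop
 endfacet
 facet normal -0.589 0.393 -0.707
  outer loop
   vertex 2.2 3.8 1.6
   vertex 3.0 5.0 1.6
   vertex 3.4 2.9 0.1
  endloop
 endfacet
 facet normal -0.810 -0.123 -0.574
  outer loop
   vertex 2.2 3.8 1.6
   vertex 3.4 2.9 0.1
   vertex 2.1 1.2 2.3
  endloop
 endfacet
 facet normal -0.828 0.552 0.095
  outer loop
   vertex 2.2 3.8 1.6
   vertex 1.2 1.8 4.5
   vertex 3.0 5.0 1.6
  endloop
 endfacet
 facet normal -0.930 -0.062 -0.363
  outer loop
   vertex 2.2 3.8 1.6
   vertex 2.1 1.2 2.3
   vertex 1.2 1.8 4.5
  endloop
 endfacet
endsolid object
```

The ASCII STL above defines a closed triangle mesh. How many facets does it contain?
12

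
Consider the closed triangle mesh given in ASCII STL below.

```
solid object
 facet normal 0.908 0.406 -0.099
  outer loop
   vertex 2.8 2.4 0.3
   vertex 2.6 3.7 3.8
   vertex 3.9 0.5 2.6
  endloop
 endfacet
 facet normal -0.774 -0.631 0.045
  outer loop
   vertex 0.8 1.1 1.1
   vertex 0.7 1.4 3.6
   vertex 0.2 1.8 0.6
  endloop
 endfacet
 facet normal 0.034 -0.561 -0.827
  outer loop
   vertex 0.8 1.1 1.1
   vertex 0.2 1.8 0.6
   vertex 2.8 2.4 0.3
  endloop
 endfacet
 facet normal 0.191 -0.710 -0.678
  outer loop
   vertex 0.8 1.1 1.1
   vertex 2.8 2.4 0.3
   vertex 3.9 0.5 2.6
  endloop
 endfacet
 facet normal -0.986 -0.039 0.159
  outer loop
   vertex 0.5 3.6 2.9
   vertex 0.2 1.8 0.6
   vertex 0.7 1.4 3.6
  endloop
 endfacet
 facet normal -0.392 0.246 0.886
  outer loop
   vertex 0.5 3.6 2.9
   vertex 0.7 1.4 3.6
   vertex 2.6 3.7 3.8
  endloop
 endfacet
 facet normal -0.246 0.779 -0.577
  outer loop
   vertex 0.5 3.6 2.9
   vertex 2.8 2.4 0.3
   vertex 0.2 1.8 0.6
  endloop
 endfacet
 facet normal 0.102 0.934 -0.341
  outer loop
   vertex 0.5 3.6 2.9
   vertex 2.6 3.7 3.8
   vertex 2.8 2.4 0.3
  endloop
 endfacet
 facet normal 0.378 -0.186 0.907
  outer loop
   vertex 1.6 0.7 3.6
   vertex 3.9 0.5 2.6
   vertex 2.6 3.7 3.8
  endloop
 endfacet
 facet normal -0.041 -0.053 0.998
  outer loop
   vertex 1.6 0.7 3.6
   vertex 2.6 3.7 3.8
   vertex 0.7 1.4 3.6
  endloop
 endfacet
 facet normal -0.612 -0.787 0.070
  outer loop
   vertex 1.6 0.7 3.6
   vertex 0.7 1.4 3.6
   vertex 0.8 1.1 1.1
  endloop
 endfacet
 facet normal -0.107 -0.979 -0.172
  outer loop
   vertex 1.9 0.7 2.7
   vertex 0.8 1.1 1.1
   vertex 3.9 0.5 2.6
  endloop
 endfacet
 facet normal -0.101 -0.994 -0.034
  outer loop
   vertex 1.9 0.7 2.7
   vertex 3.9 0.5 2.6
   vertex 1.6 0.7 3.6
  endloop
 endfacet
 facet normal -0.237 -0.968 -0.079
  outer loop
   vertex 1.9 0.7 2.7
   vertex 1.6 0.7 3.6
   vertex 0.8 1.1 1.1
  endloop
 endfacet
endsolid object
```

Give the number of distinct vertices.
9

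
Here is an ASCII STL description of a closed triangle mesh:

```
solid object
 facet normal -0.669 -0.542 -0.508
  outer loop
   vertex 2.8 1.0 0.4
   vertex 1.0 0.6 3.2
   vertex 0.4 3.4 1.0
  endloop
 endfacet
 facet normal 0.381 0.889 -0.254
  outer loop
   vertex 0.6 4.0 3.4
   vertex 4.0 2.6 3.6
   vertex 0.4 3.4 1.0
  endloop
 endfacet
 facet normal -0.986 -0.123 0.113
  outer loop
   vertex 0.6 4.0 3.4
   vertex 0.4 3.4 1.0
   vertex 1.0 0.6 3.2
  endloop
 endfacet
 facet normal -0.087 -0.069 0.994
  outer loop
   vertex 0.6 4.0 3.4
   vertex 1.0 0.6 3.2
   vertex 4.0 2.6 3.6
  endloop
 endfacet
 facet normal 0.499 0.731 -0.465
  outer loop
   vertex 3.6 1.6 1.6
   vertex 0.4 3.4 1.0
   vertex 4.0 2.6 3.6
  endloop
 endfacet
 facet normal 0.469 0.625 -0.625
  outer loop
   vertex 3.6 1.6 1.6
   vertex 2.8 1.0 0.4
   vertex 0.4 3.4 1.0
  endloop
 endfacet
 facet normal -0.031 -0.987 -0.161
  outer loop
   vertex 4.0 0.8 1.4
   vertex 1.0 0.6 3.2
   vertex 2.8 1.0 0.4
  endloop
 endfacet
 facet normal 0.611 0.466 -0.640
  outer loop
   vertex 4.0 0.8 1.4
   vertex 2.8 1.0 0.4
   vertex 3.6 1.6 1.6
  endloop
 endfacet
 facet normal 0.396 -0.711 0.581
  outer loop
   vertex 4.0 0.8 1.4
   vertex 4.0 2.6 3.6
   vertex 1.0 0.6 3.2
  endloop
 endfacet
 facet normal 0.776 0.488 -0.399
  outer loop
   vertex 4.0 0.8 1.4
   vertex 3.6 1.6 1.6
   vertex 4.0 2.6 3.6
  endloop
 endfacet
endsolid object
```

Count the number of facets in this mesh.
10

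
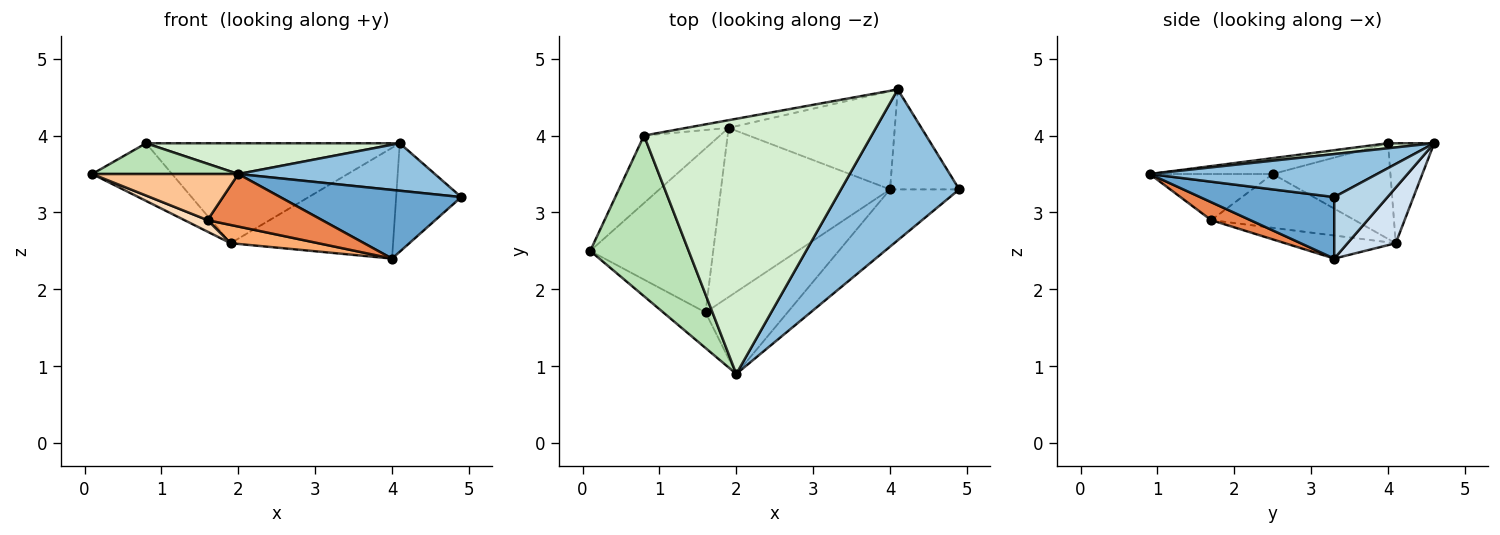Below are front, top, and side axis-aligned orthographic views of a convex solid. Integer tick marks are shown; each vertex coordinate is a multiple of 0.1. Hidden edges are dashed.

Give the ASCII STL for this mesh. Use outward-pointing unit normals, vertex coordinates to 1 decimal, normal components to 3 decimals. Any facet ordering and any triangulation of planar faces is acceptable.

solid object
 facet normal 0.495 -0.667 -0.557
  outer loop
   vertex 4.0 3.3 2.4
   vertex 4.9 3.3 3.2
   vertex 2.0 0.9 3.5
  endloop
 endfacet
 facet normal 0.328 -0.284 0.901
  outer loop
   vertex 4.1 4.6 3.9
   vertex 2.0 0.9 3.5
   vertex 4.9 3.3 3.2
  endloop
 endfacet
 facet normal 0.516 0.630 -0.580
  outer loop
   vertex 4.1 4.6 3.9
   vertex 4.9 3.3 3.2
   vertex 4.0 3.3 2.4
  endloop
 endfacet
 facet normal 0.217 0.731 -0.648
  outer loop
   vertex 4.1 4.6 3.9
   vertex 4.0 3.3 2.4
   vertex 1.9 4.1 2.6
  endloop
 endfacet
 facet normal 0.181 -0.531 -0.828
  outer loop
   vertex 1.6 1.7 2.9
   vertex 4.0 3.3 2.4
   vertex 2.0 0.9 3.5
  endloop
 endfacet
 facet normal -0.134 -0.106 -0.985
  outer loop
   vertex 1.6 1.7 2.9
   vertex 1.9 4.1 2.6
   vertex 4.0 3.3 2.4
  endloop
 endfacet
 facet normal -0.555 -0.659 -0.508
  outer loop
   vertex 1.6 1.7 2.9
   vertex 2.0 0.9 3.5
   vertex 0.1 2.5 3.5
  endloop
 endfacet
 facet normal -0.400 -0.064 -0.914
  outer loop
   vertex 1.6 1.7 2.9
   vertex 0.1 2.5 3.5
   vertex 1.9 4.1 2.6
  endloop
 endfacet
 facet normal -0.692 0.469 -0.549
  outer loop
   vertex 0.8 4.0 3.9
   vertex 1.9 4.1 2.6
   vertex 0.1 2.5 3.5
  endloop
 endfacet
 facet normal -0.178 0.981 -0.075
  outer loop
   vertex 0.8 4.0 3.9
   vertex 4.1 4.6 3.9
   vertex 1.9 4.1 2.6
  endloop
 endfacet
 facet normal -0.156 -0.186 0.970
  outer loop
   vertex 0.8 4.0 3.9
   vertex 0.1 2.5 3.5
   vertex 2.0 0.9 3.5
  endloop
 endfacet
 facet normal 0.022 -0.120 0.993
  outer loop
   vertex 0.8 4.0 3.9
   vertex 2.0 0.9 3.5
   vertex 4.1 4.6 3.9
  endloop
 endfacet
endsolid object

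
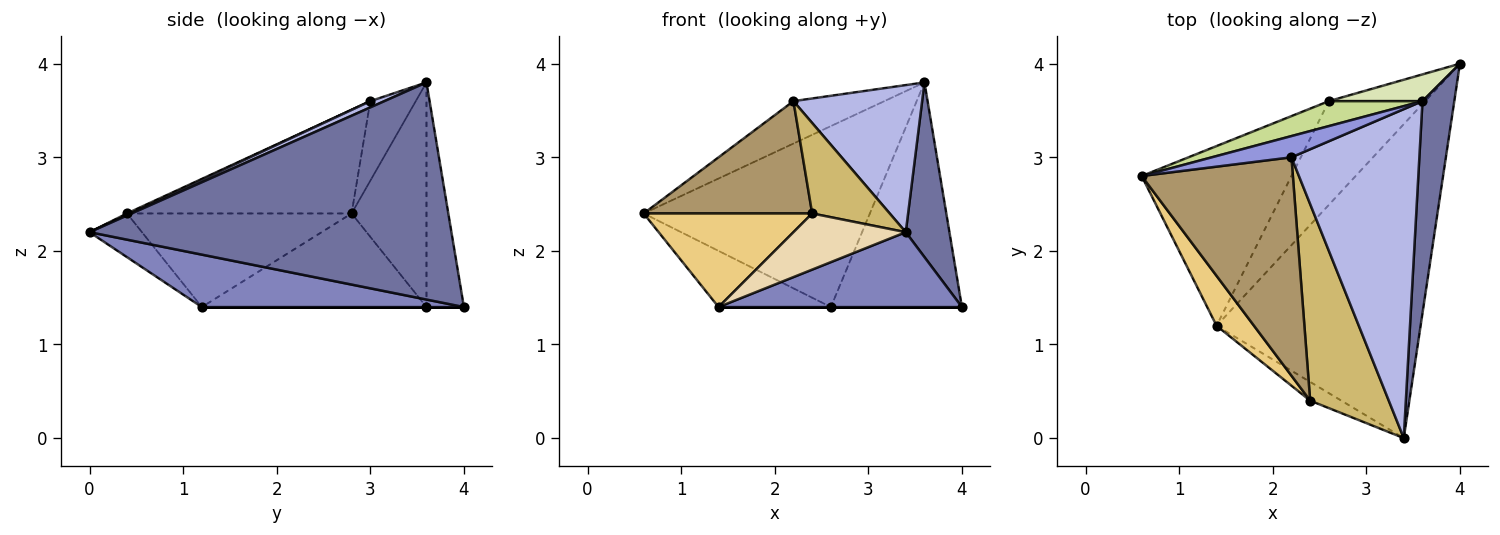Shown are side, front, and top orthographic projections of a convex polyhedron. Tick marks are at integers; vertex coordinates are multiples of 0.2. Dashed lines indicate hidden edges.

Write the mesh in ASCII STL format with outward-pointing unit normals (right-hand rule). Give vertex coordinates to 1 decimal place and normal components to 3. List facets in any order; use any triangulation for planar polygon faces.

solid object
 facet normal 0.982 -0.119 0.144
  outer loop
   vertex 3.6 3.6 3.8
   vertex 3.4 0.0 2.2
   vertex 4.0 4.0 1.4
  endloop
 endfacet
 facet normal 0.242 -0.225 -0.944
  outer loop
   vertex 1.4 1.2 1.4
   vertex 4.0 4.0 1.4
   vertex 3.4 0.0 2.2
  endloop
 endfacet
 facet normal -0.408 0.816 0.408
  outer loop
   vertex 2.2 3.0 3.6
   vertex 3.6 3.6 3.8
   vertex 0.6 2.8 2.4
  endloop
 endfacet
 facet normal 0.044 -0.408 0.912
  outer loop
   vertex 2.2 3.0 3.6
   vertex 3.4 0.0 2.2
   vertex 3.6 3.6 3.8
  endloop
 endfacet
 facet normal -0.512 0.256 -0.820
  outer loop
   vertex 2.6 3.6 1.4
   vertex 1.4 1.2 1.4
   vertex 0.6 2.8 2.4
  endloop
 endfacet
 facet normal 0.000 0.000 -1.000
  outer loop
   vertex 2.6 3.6 1.4
   vertex 4.0 4.0 1.4
   vertex 1.4 1.2 1.4
  endloop
 endfacet
 facet normal -0.312 0.941 0.130
  outer loop
   vertex 2.6 3.6 1.4
   vertex 0.6 2.8 2.4
   vertex 3.6 3.6 3.8
  endloop
 endfacet
 facet normal -0.273 0.955 0.114
  outer loop
   vertex 2.6 3.6 1.4
   vertex 3.6 3.6 3.8
   vertex 4.0 4.0 1.4
  endloop
 endfacet
 facet normal -0.521 -0.390 0.759
  outer loop
   vertex 2.4 0.4 2.4
   vertex 2.2 3.0 3.6
   vertex 0.6 2.8 2.4
  endloop
 endfacet
 facet normal 0.014 -0.418 0.908
  outer loop
   vertex 2.4 0.4 2.4
   vertex 3.4 0.0 2.2
   vertex 2.2 3.0 3.6
  endloop
 endfacet
 facet normal -0.762 -0.571 0.305
  outer loop
   vertex 2.4 0.4 2.4
   vertex 0.6 2.8 2.4
   vertex 1.4 1.2 1.4
  endloop
 endfacet
 facet normal -0.405 -0.867 -0.289
  outer loop
   vertex 2.4 0.4 2.4
   vertex 1.4 1.2 1.4
   vertex 3.4 0.0 2.2
  endloop
 endfacet
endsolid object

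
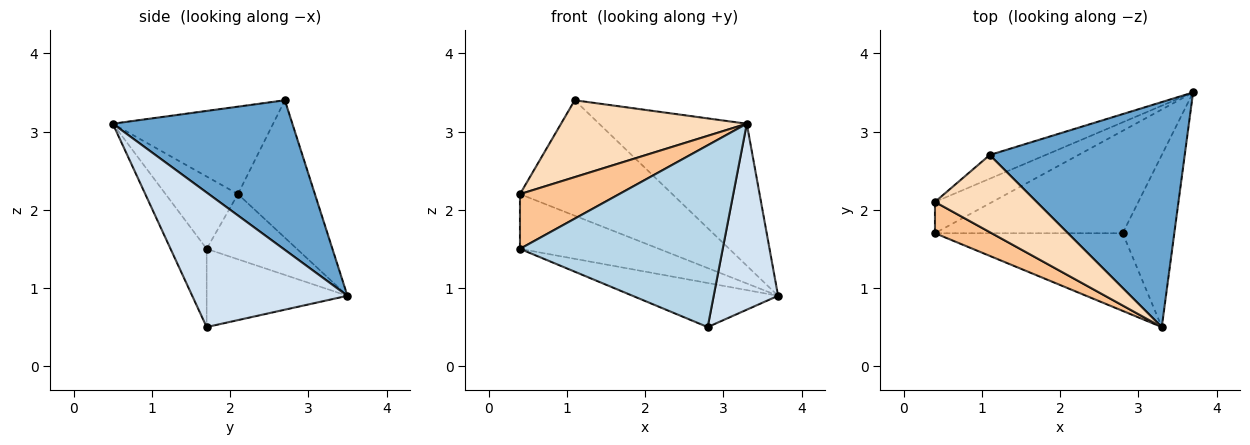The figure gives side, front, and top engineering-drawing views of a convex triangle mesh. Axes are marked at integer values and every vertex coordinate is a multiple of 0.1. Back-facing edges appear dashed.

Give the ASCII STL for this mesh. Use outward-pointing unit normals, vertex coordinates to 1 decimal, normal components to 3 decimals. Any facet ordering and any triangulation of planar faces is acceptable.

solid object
 facet normal 0.544 0.448 0.709
  outer loop
   vertex 1.1 2.7 3.4
   vertex 3.3 0.5 3.1
   vertex 3.7 3.5 0.9
  endloop
 endfacet
 facet normal -0.357 0.369 -0.858
  outer loop
   vertex 2.8 1.7 0.5
   vertex 0.4 1.7 1.5
   vertex 3.7 3.5 0.9
  endloop
 endfacet
 facet normal -0.162 -0.907 -0.388
  outer loop
   vertex 2.8 1.7 0.5
   vertex 3.3 0.5 3.1
   vertex 0.4 1.7 1.5
  endloop
 endfacet
 facet normal 0.871 -0.361 -0.334
  outer loop
   vertex 2.8 1.7 0.5
   vertex 3.7 3.5 0.9
   vertex 3.3 0.5 3.1
  endloop
 endfacet
 facet normal -0.491 0.756 -0.432
  outer loop
   vertex 0.4 2.1 2.2
   vertex 3.7 3.5 0.9
   vertex 0.4 1.7 1.5
  endloop
 endfacet
 facet normal -0.443 0.878 -0.180
  outer loop
   vertex 0.4 2.1 2.2
   vertex 1.1 2.7 3.4
   vertex 3.7 3.5 0.9
  endloop
 endfacet
 facet normal -0.535 -0.734 0.419
  outer loop
   vertex 0.4 2.1 2.2
   vertex 0.4 1.7 1.5
   vertex 3.3 0.5 3.1
  endloop
 endfacet
 facet normal -0.520 -0.603 0.605
  outer loop
   vertex 0.4 2.1 2.2
   vertex 3.3 0.5 3.1
   vertex 1.1 2.7 3.4
  endloop
 endfacet
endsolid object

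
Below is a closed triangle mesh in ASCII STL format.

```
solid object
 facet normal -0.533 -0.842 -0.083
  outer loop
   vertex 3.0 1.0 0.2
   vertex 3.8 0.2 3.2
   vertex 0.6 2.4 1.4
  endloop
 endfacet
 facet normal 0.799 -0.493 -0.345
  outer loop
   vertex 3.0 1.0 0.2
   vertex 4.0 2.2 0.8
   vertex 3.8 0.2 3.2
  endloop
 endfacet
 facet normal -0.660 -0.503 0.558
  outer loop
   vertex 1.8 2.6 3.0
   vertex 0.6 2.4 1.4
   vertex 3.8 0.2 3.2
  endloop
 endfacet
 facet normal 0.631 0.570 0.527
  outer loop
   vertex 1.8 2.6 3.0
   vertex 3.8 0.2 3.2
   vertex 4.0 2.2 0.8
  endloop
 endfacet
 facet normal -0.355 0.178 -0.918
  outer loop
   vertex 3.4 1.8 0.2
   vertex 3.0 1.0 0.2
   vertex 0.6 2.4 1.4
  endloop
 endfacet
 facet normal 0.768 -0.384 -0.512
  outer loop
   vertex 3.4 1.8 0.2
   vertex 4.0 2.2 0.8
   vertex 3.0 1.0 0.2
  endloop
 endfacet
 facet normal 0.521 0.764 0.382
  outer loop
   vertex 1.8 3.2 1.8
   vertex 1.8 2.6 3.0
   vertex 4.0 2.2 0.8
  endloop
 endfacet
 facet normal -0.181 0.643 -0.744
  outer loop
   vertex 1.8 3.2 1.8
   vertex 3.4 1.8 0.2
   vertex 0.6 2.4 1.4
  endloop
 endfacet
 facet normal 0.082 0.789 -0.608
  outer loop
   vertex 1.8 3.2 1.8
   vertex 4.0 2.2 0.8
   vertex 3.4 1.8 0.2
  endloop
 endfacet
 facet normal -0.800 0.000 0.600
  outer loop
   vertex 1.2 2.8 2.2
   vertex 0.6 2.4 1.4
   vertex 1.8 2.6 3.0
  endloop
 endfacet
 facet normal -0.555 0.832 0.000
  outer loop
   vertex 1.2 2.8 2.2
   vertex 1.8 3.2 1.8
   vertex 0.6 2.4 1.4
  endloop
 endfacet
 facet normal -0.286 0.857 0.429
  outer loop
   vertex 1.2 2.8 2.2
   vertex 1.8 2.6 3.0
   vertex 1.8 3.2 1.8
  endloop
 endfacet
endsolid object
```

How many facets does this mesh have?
12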